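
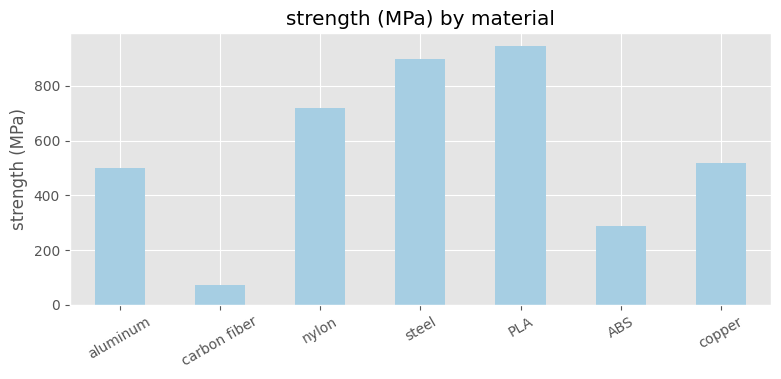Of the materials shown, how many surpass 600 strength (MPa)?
3

Above 600: nylon, steel, PLA.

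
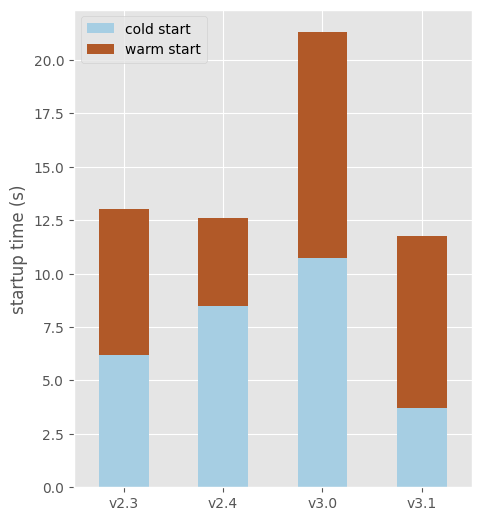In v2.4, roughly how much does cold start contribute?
cold start top ≈ 8, bottom ≈ 0; segment ≈ 8.

≈ 8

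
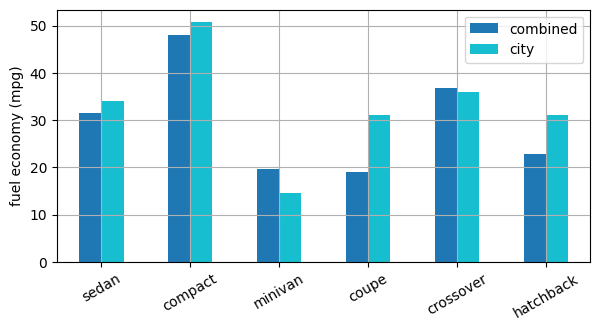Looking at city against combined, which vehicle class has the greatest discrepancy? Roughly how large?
coupe, ≈ 10 mpg

coupe: city ≈ 30, combined ≈ 20 → gap ≈ 10. Next-largest (hatchback) is only ≈ 5.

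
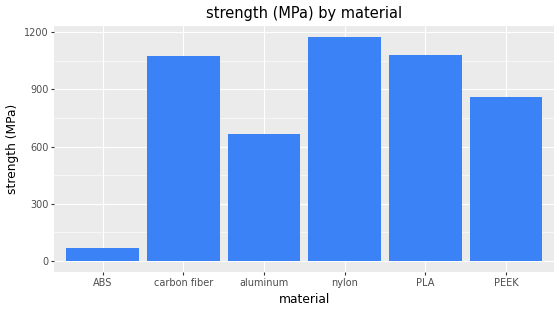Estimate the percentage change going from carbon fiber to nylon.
carbon fiber ≈ 1100, nylon ≈ 1200; (1200 − 1100) / 1100 ≈ +9.1%.

≈ +9.1%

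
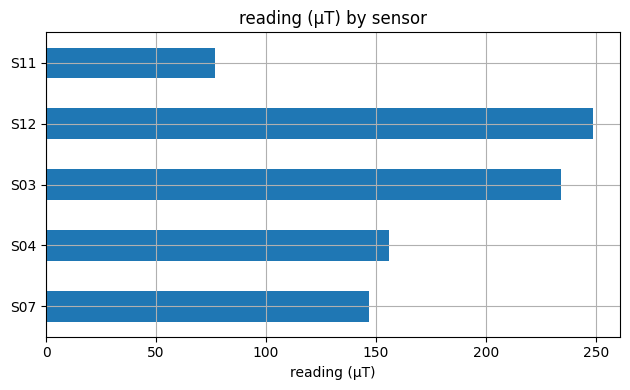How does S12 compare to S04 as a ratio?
≈ 1.67×

S12 ≈ 250, S04 ≈ 150; 250/150 ≈ 1.67.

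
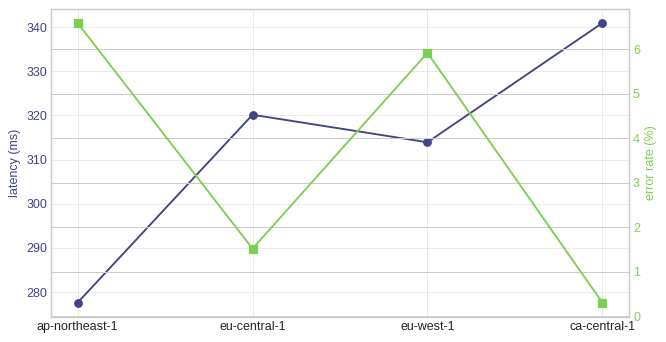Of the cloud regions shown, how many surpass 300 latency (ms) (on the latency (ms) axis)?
3

Above 300: eu-central-1, eu-west-1, ca-central-1.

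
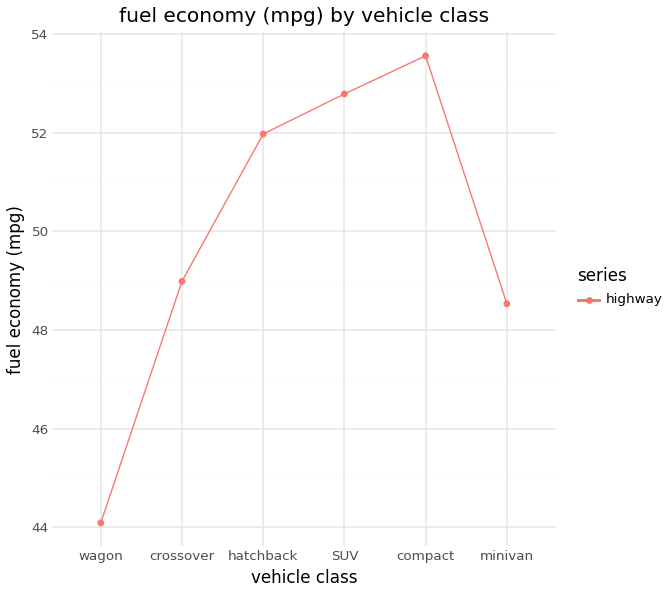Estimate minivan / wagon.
minivan ≈ 49, wagon ≈ 44; 49/44 ≈ 1.11.

≈ 1.11×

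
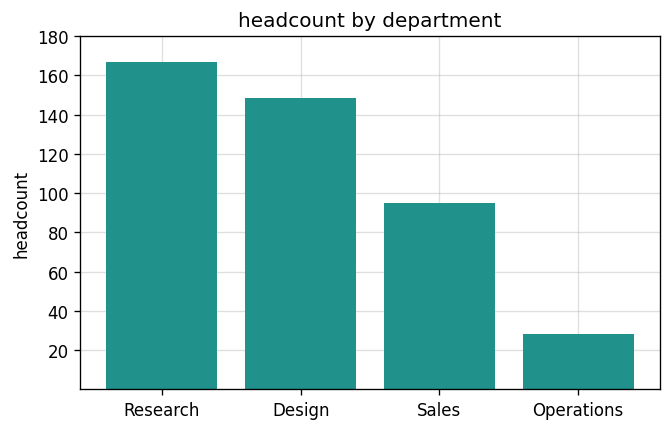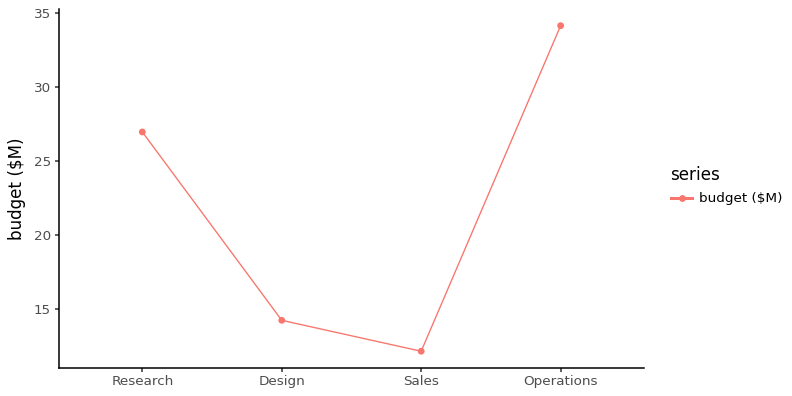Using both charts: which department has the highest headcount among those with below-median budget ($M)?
Chart 2 median budget ($M) ≈ 20; below-median departments: Design, Sales. Among those, Design has the highest headcount (≈ 140).

Design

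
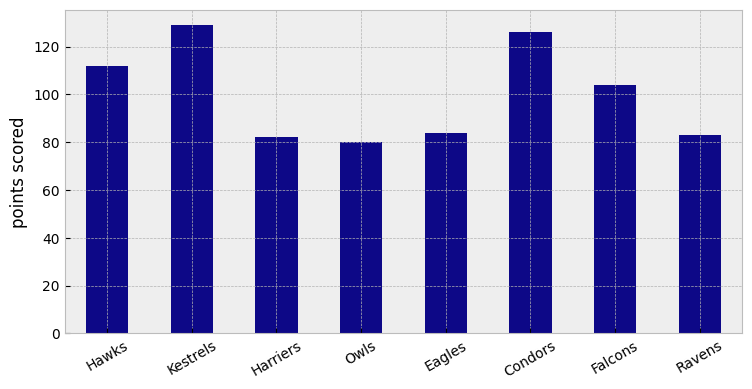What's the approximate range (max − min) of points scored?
≈ 40

Max Kestrels ≈ 120, min Owls ≈ 80; range ≈ 40.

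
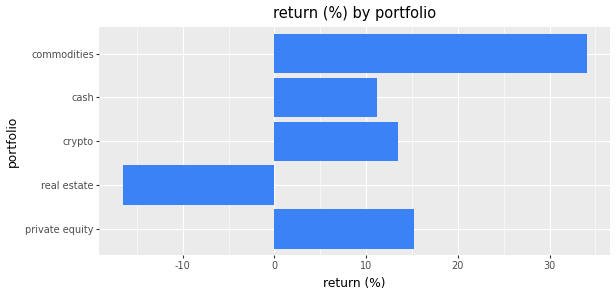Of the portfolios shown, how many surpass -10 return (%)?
4

Above -10: private equity, crypto, cash, commodities.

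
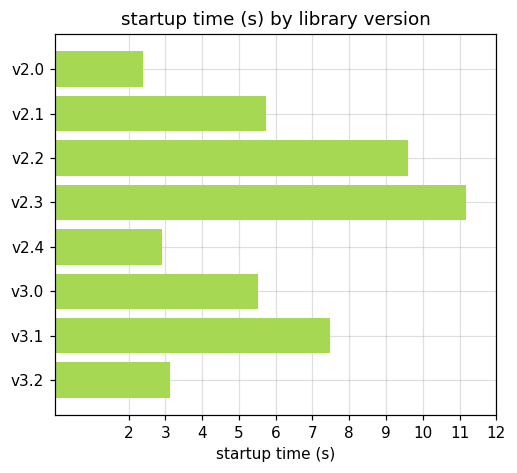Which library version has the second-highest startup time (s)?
Top 3: v2.3 ≈ 11, v2.2 ≈ 10, v3.1 ≈ 7.

v2.2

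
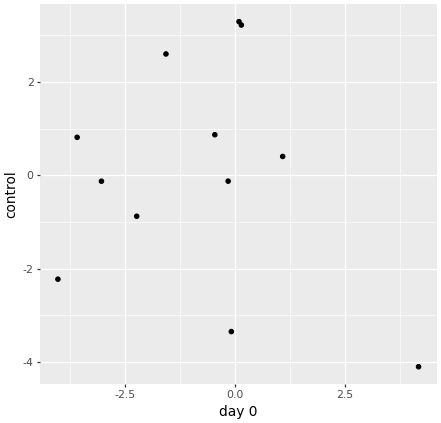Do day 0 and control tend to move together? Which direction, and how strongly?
Points are roughly uncorrelated; weak (|r| ≈ 0.2).

no clear correlation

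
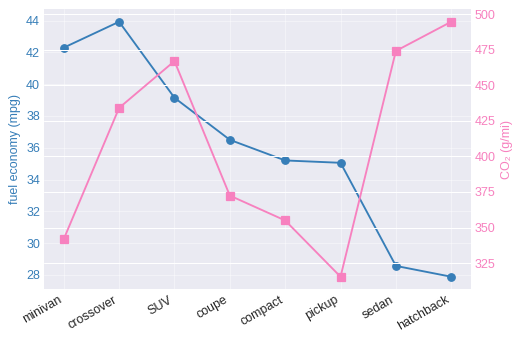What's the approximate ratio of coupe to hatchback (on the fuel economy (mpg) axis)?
coupe ≈ 36, hatchback ≈ 28; 36/28 ≈ 1.29.

≈ 1.29×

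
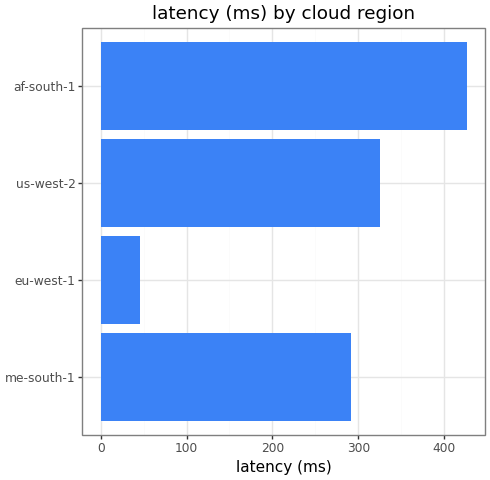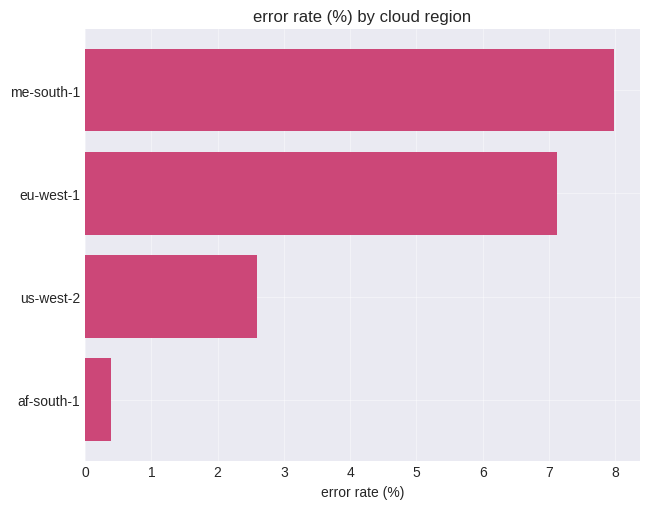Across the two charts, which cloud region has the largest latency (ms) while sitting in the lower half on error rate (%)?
af-south-1

Chart 2 median error rate (%) ≈ 5; below-median cloud regions: us-west-2, af-south-1. Among those, af-south-1 has the highest latency (ms) (≈ 450).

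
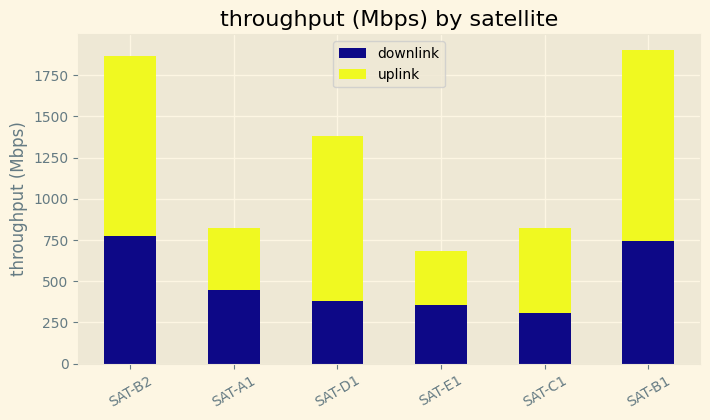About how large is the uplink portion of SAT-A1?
uplink top ≈ 800, bottom ≈ 400; segment ≈ 400.

≈ 400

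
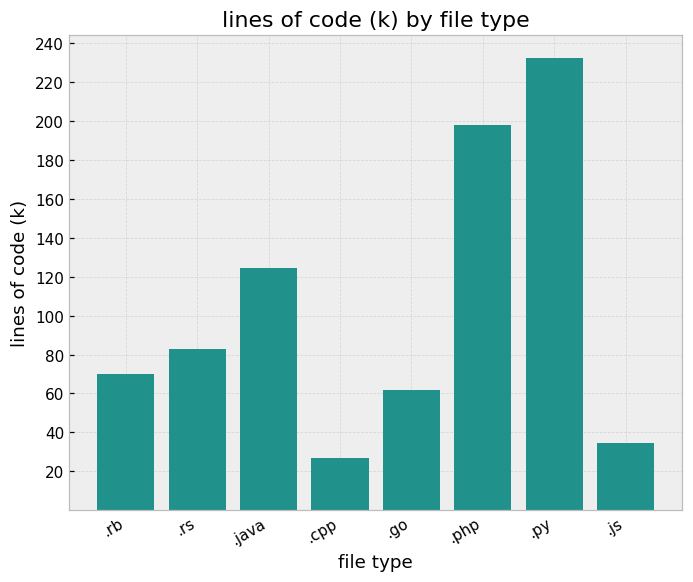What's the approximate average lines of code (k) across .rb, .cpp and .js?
≈ 40

(60 + 20 + 40) / 3 ≈ 40.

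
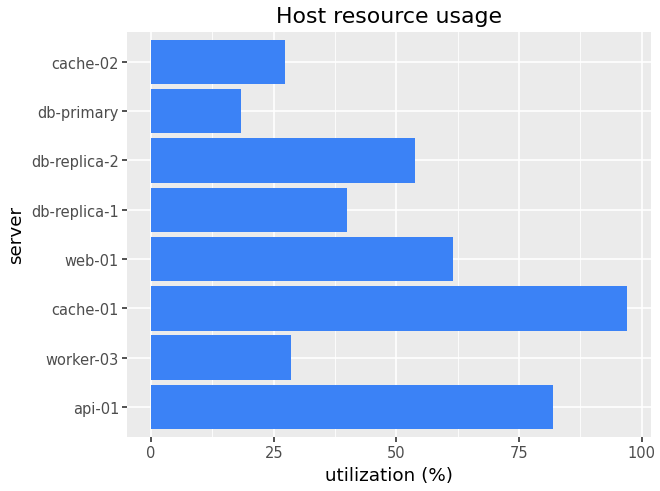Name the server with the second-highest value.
Top 3: cache-01 ≈ 100, api-01 ≈ 80, web-01 ≈ 60.

api-01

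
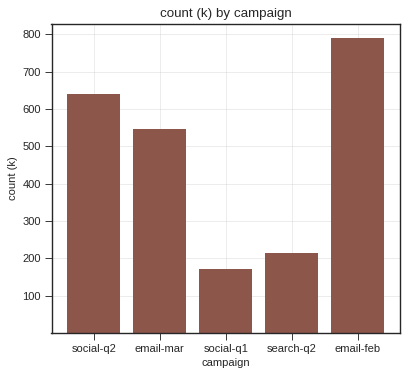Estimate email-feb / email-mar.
≈ 1.6×

email-feb ≈ 800, email-mar ≈ 500; 800/500 ≈ 1.6.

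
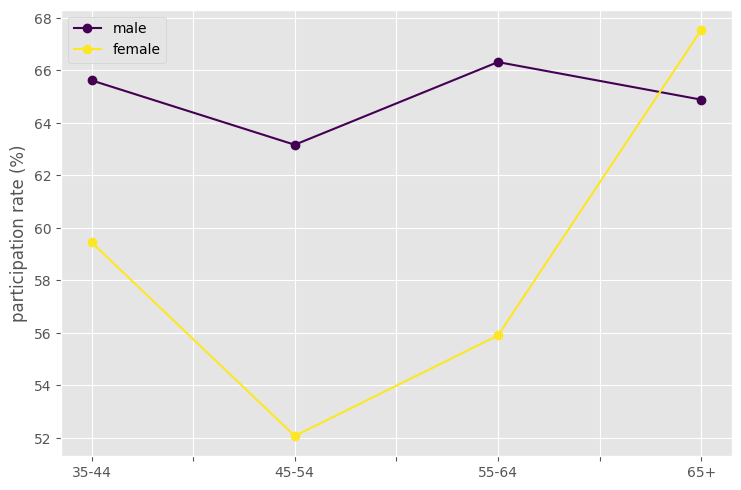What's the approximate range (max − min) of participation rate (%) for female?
≈ 16

Max 65+ ≈ 68, min 45-54 ≈ 52; range ≈ 16.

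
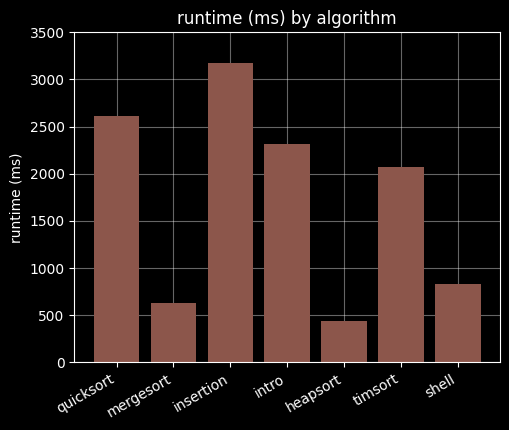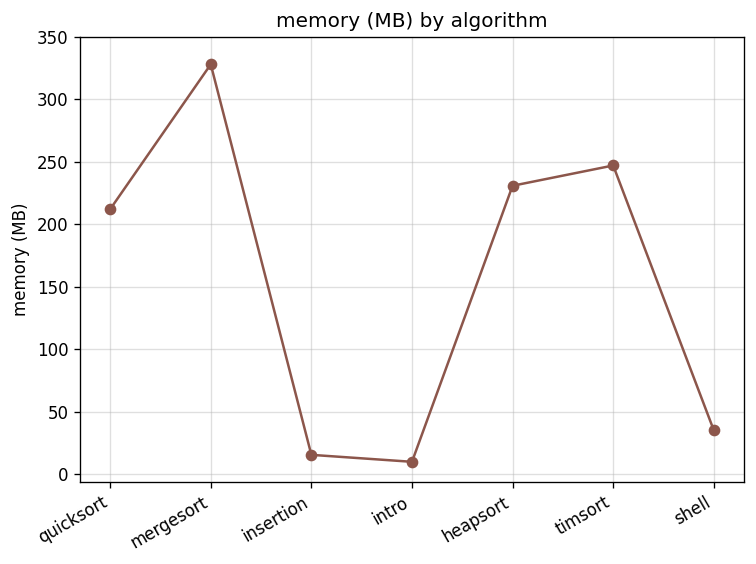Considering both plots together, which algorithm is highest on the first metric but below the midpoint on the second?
insertion

Chart 2 median memory (MB) ≈ 200; below-median algorithms: insertion, intro, shell. Among those, insertion has the highest runtime (ms) (≈ 3000).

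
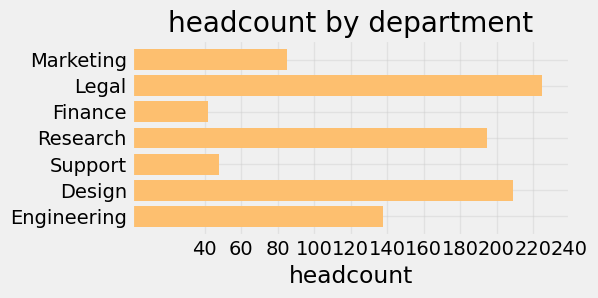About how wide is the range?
≈ 180

Max Legal ≈ 220, min Finance ≈ 40; range ≈ 180.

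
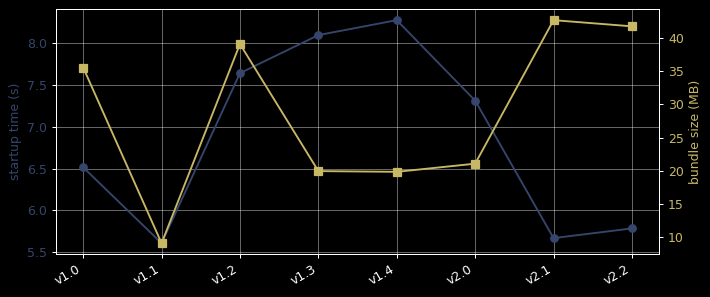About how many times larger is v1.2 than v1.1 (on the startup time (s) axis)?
≈ 1.36×

v1.2 ≈ 7.5, v1.1 ≈ 5.5; 7.5/5.5 ≈ 1.36.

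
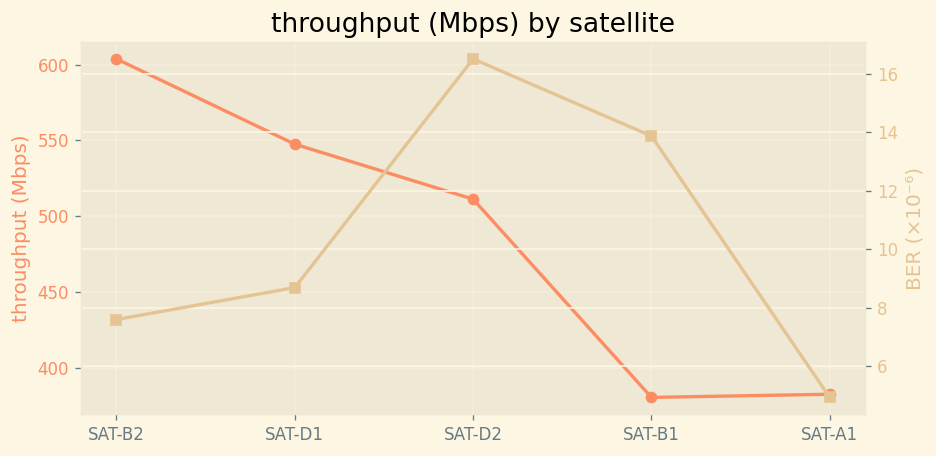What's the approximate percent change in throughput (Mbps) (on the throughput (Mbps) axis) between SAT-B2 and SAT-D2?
SAT-B2 ≈ 600, SAT-D2 ≈ 520; (520 − 600) / 600 ≈ -13.3%.

≈ -13.3%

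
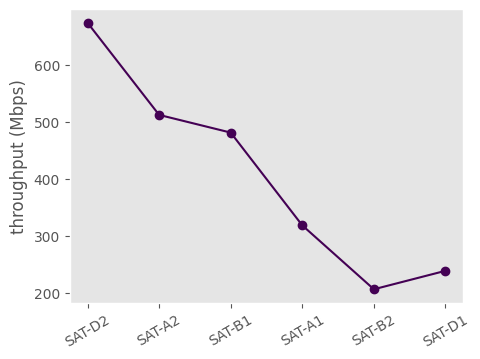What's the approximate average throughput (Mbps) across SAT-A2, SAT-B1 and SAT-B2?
(500 + 500 + 200) / 3 ≈ 400.

≈ 400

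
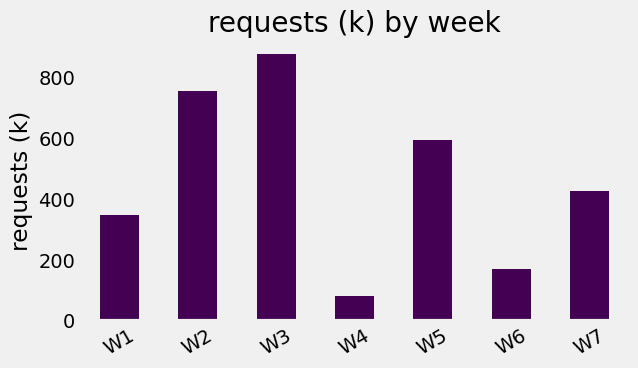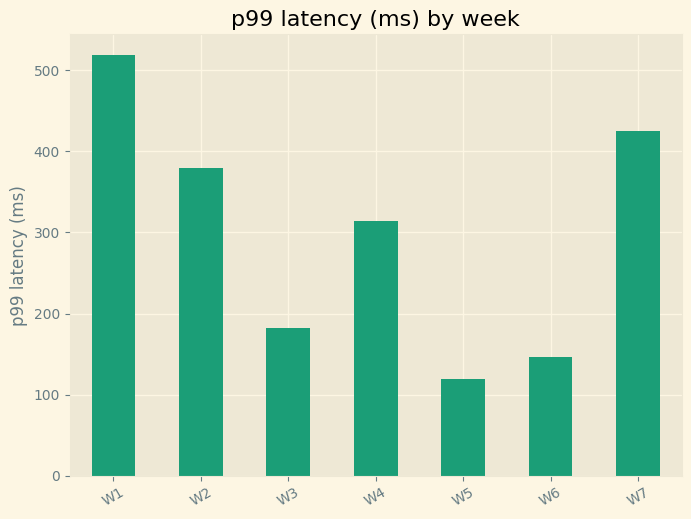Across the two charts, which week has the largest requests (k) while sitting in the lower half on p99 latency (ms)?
W3

Chart 2 median p99 latency (ms) ≈ 300; below-median weeks: W3, W5, W6. Among those, W3 has the highest requests (k) (≈ 900).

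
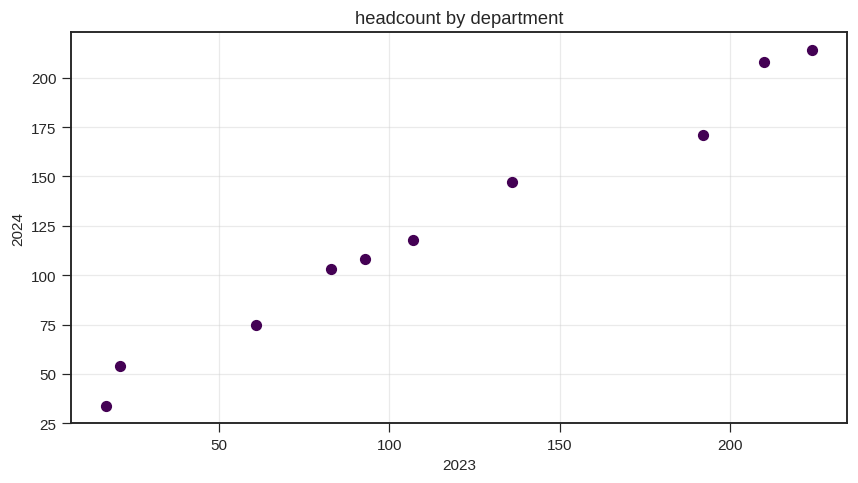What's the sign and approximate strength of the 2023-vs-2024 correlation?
positive, strong

Points are positively correlated; strong (|r| ≈ 1.0).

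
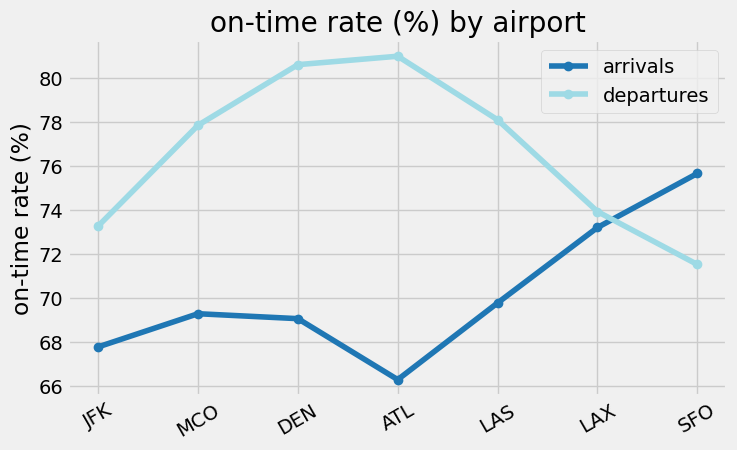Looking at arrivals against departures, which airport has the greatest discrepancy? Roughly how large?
ATL: arrivals ≈ 66, departures ≈ 80 → gap ≈ 14. Next-largest (DEN) is only ≈ 10.

ATL, ≈ 14 %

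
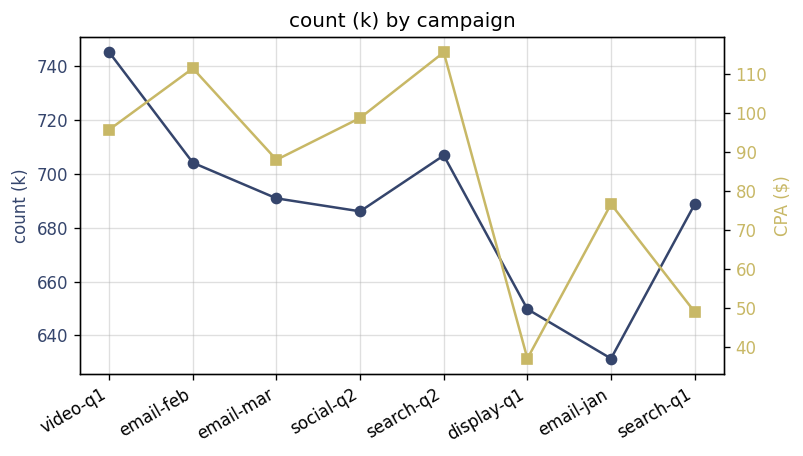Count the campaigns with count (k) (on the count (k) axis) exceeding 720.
1

Above 720: video-q1.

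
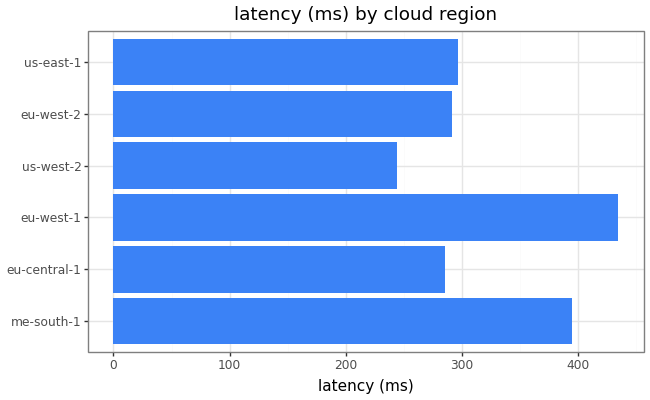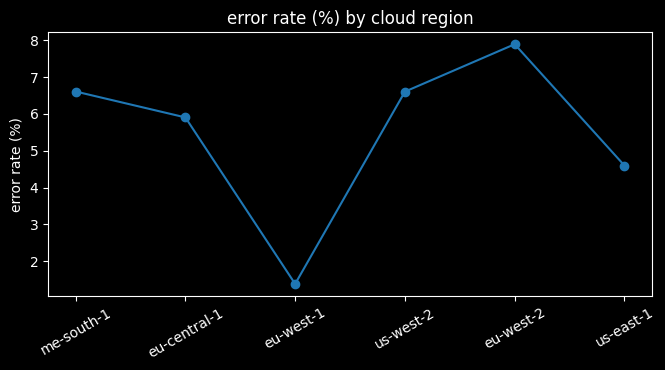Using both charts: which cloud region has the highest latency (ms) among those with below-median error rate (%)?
Chart 2 median error rate (%) ≈ 6; below-median cloud regions: eu-central-1, eu-west-1, us-east-1. Among those, eu-west-1 has the highest latency (ms) (≈ 450).

eu-west-1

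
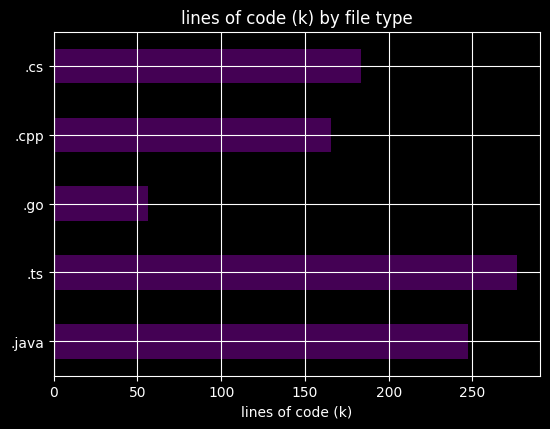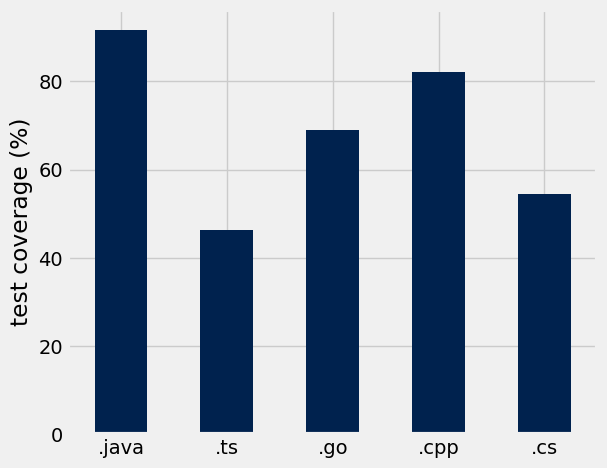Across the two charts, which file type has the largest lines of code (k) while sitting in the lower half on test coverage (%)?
Chart 2 median test coverage (%) ≈ 70; below-median file types: .ts, .cs. Among those, .ts has the highest lines of code (k) (≈ 300).

.ts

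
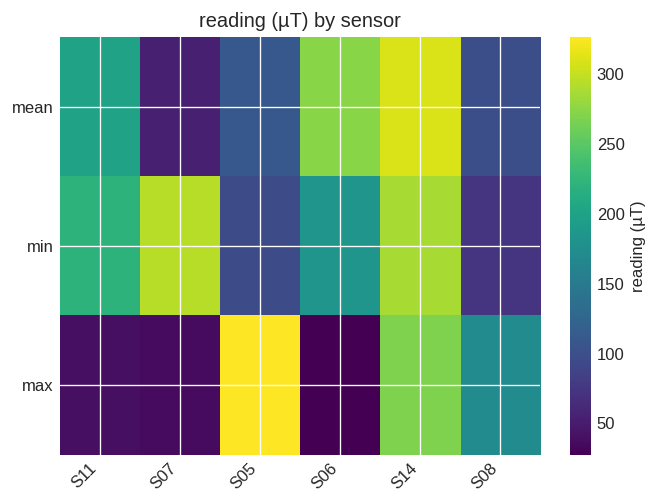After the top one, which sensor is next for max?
S14

Top 3 for max: S05 ≈ 325, S14 ≈ 275, S08 ≈ 175.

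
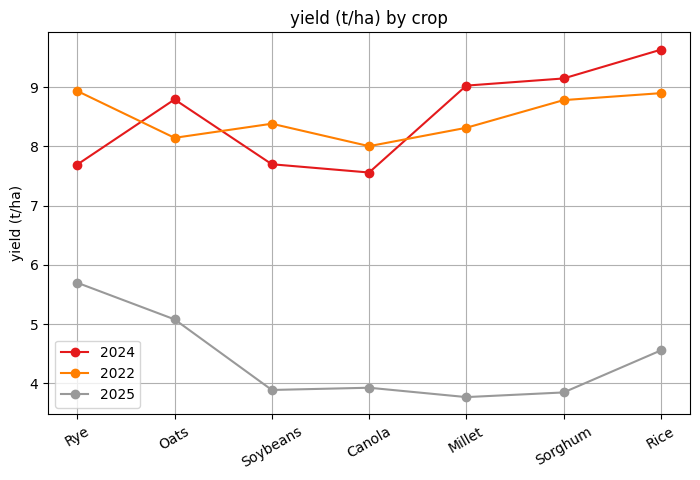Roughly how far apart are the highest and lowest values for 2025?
≈ 1.5

Max Rye ≈ 5.5, min Millet ≈ 4.0; range ≈ 1.5.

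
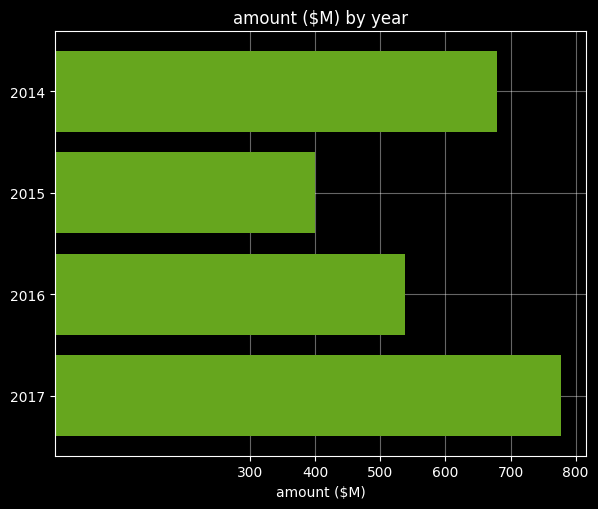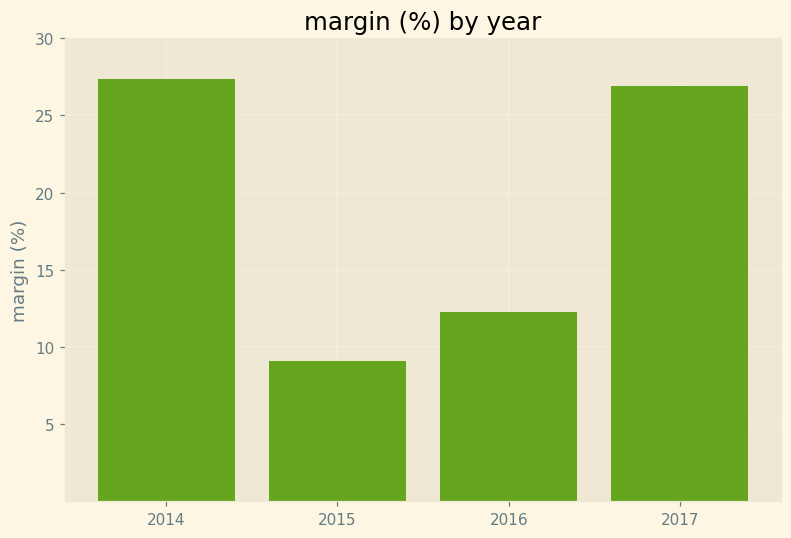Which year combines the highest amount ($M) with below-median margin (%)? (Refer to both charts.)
2016

Chart 2 median margin (%) ≈ 20; below-median years: 2015, 2016. Among those, 2016 has the highest amount ($M) (≈ 500).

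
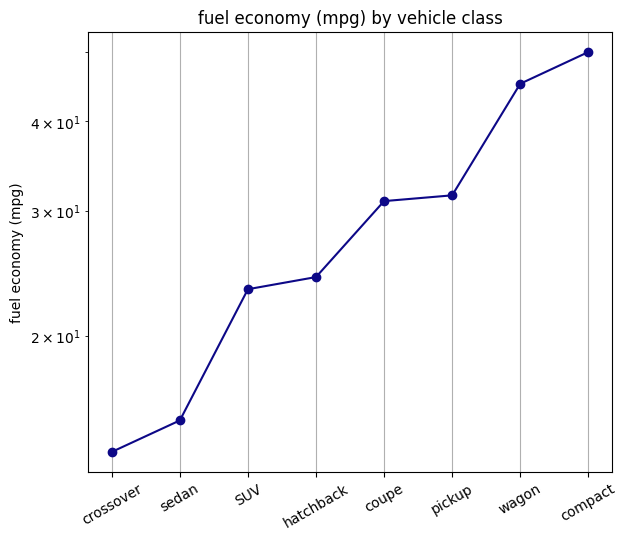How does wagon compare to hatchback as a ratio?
≈ 1.8×

wagon ≈ 45, hatchback ≈ 25; 45/25 ≈ 1.8.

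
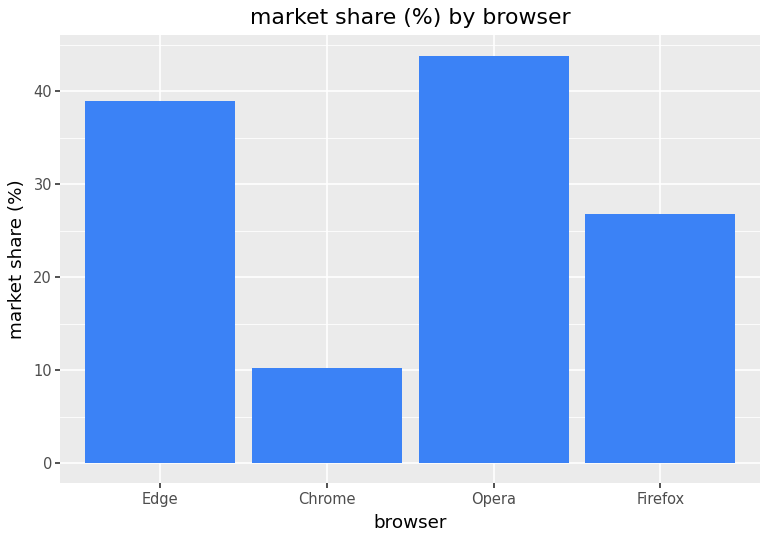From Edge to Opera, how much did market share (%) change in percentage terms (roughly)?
Edge ≈ 40, Opera ≈ 45; (45 − 40) / 40 ≈ +12.5%.

≈ +12.5%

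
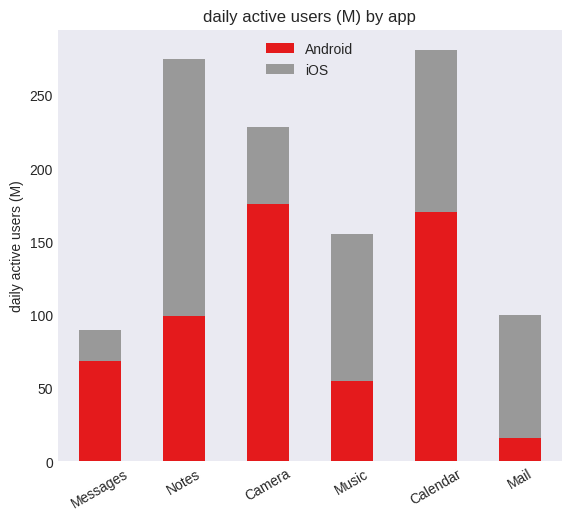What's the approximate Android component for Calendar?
Android top ≈ 175, bottom ≈ 0; segment ≈ 175.

≈ 175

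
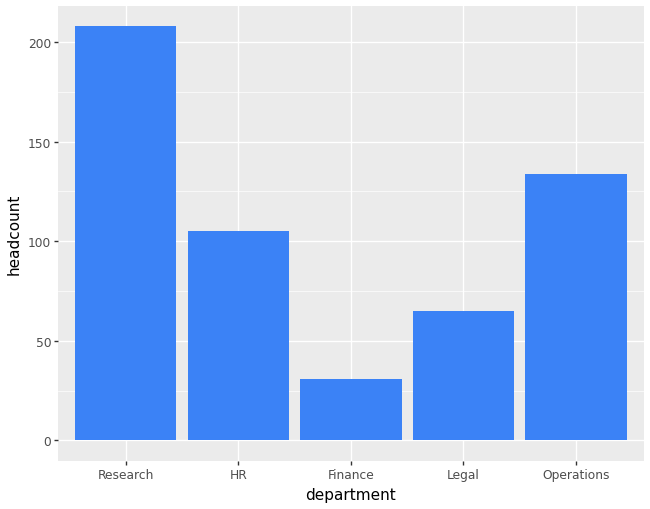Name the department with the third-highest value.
Top 4: Research ≈ 200, Operations ≈ 140, HR ≈ 100, Legal ≈ 60.

HR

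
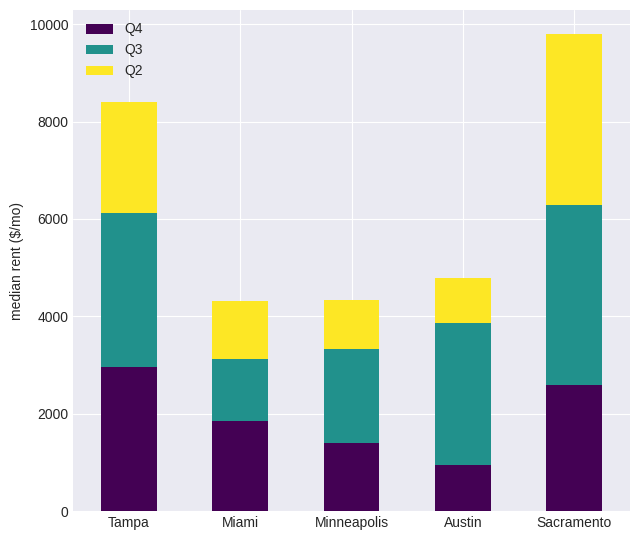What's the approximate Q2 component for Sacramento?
≈ 4000

Q2 top ≈ 10000, bottom ≈ 6000; segment ≈ 4000.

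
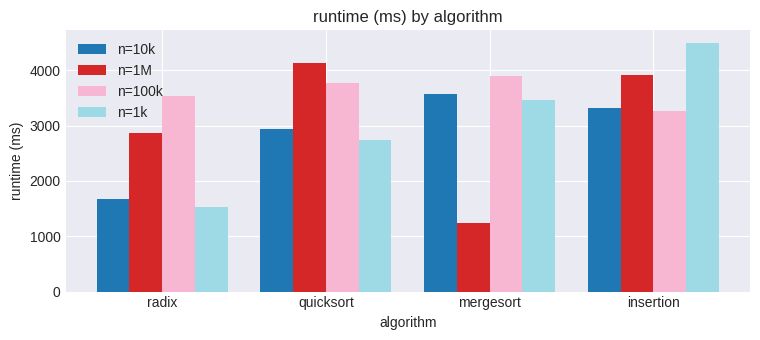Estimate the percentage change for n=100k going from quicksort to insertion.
quicksort ≈ 4000, insertion ≈ 3500; (3500 − 4000) / 4000 ≈ -12.5%.

≈ -12.5%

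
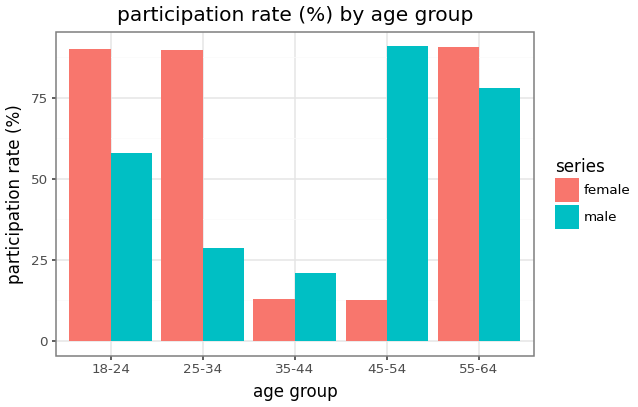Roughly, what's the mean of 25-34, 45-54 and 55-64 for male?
(30 + 90 + 80) / 3 ≈ 67.

≈ 67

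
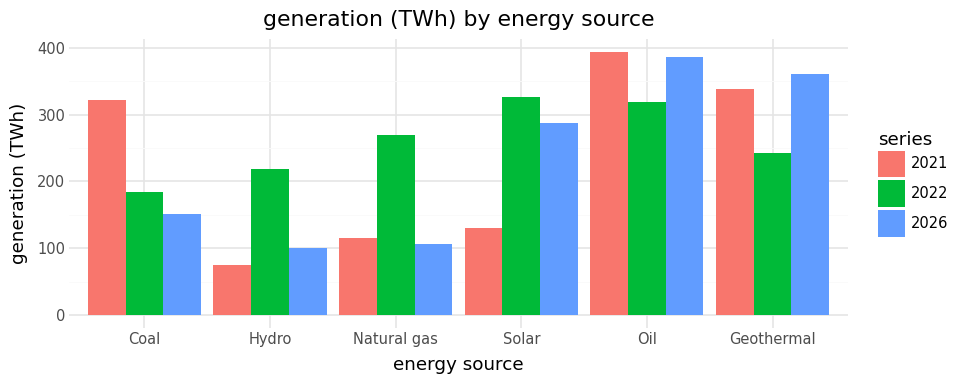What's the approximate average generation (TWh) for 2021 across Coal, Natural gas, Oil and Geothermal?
≈ 288

(300 + 100 + 400 + 350) / 4 ≈ 288.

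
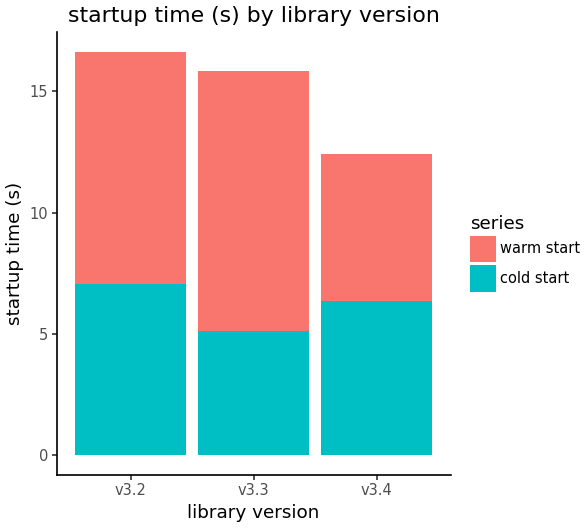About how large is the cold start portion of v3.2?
cold start top ≈ 8, bottom ≈ 0; segment ≈ 8.

≈ 8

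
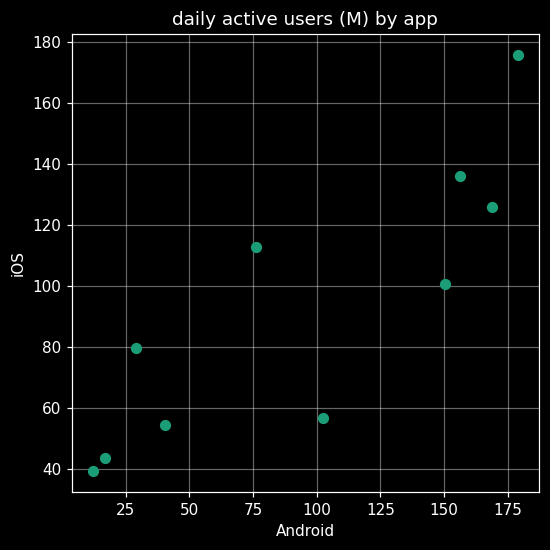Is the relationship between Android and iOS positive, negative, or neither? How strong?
positive, strong

Points are positively correlated; strong (|r| ≈ 0.8).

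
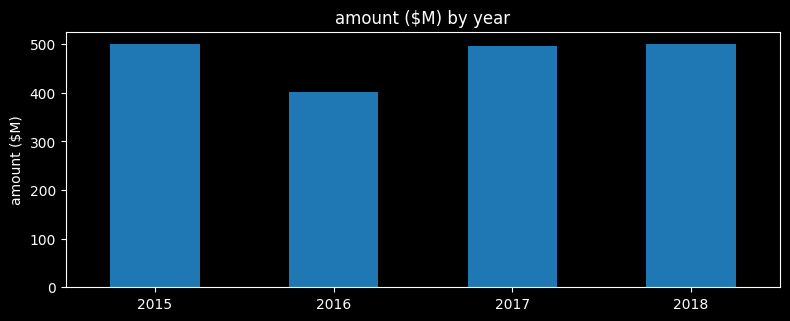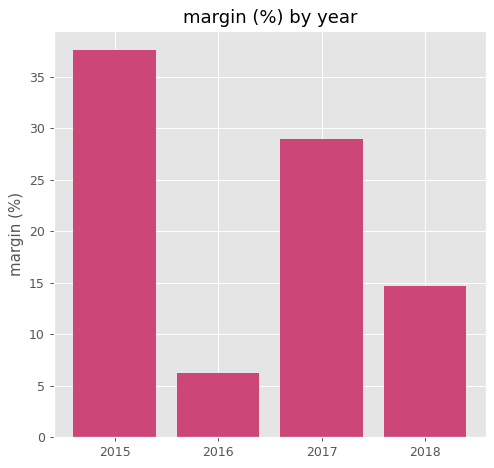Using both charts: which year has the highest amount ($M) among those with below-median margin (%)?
2018

Chart 2 median margin (%) ≈ 20; below-median years: 2016, 2018. Among those, 2018 has the highest amount ($M) (≈ 500).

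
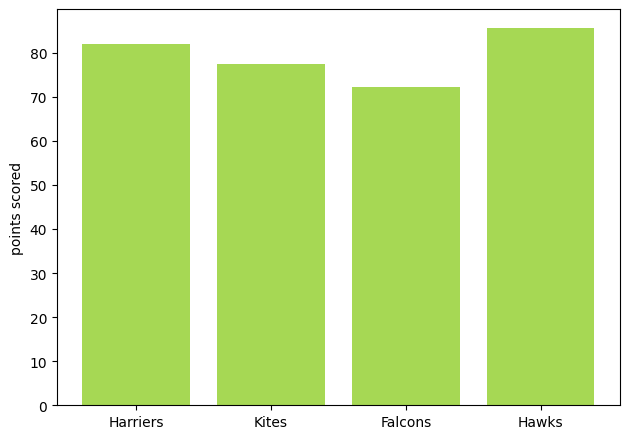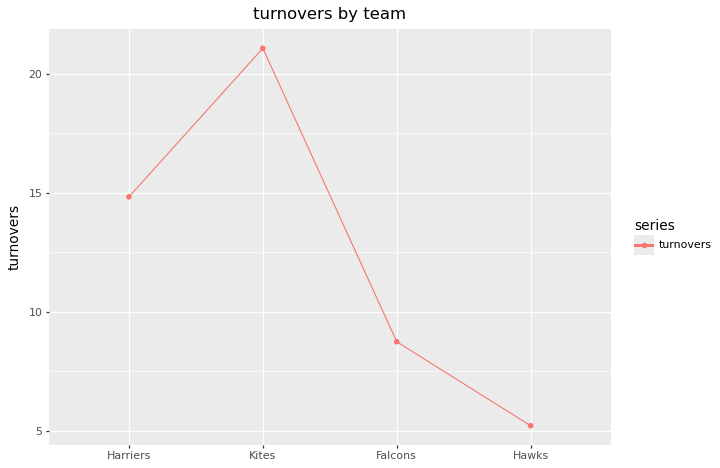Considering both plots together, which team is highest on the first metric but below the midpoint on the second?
Chart 2 median turnovers ≈ 12; below-median teams: Falcons, Hawks. Among those, Hawks has the highest points scored (≈ 90).

Hawks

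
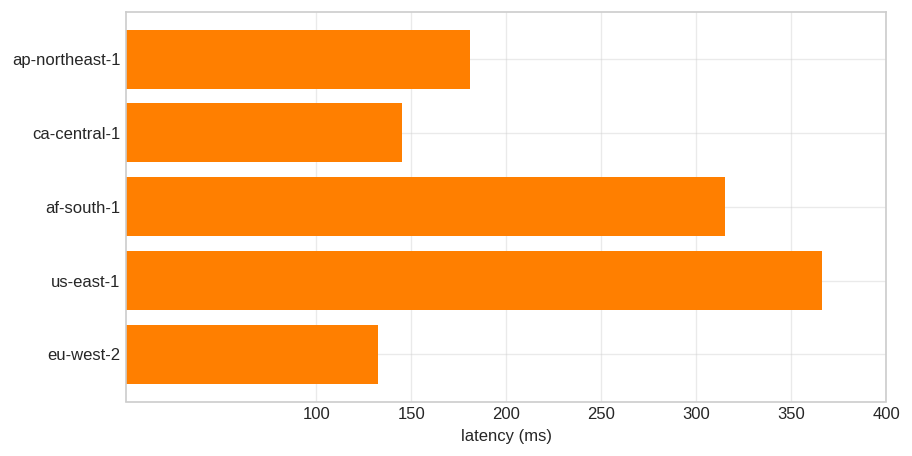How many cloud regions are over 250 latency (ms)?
2

Above 250: af-south-1, us-east-1.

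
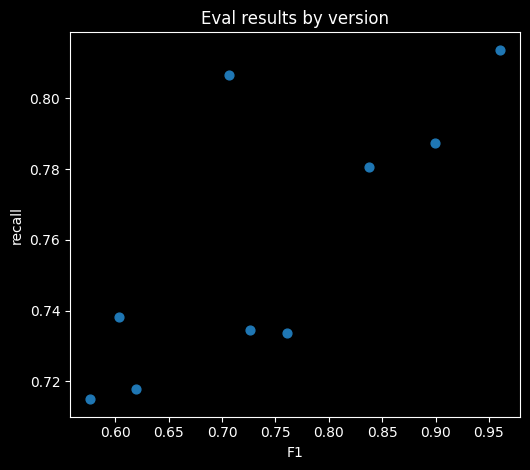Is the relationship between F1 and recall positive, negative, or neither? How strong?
Points are positively correlated; strong (|r| ≈ 0.8).

positive, strong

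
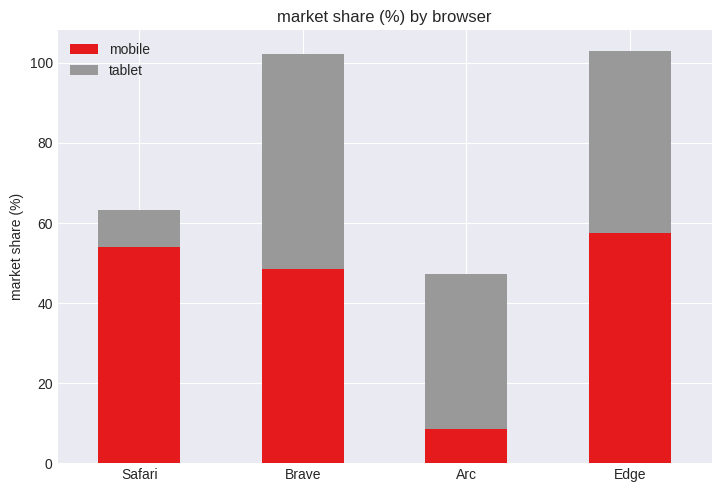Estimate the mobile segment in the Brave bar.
≈ 50

mobile top ≈ 50, bottom ≈ 0; segment ≈ 50.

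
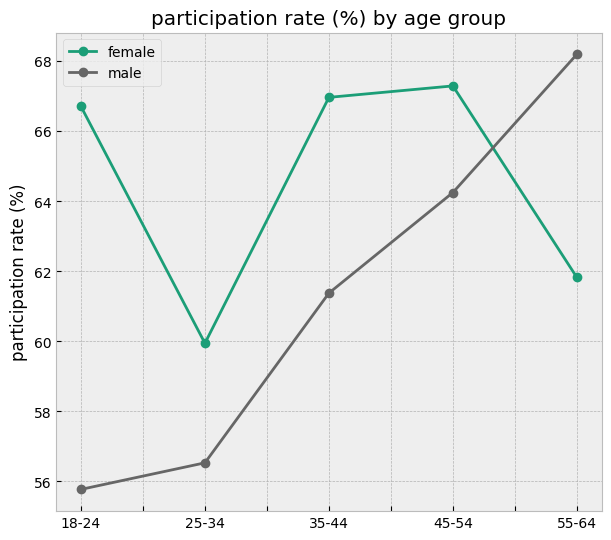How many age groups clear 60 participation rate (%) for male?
3

Above 60: 35-44, 45-54, 55-64.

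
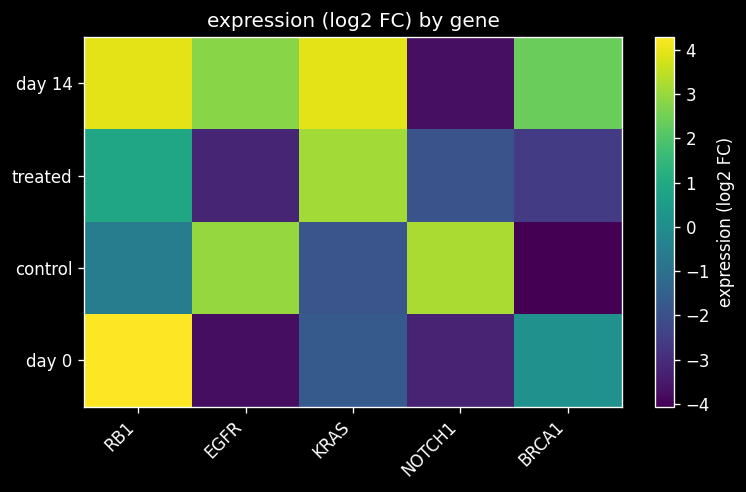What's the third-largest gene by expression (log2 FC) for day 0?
Top 4 for day 0: RB1 ≈ 4, BRCA1 ≈ 0, KRAS ≈ -2, NOTCH1 ≈ -3.

KRAS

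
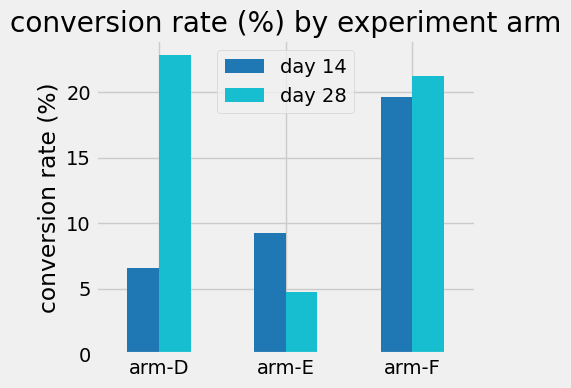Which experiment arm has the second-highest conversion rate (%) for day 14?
arm-E

Top 3 for day 14: arm-F ≈ 20, arm-E ≈ 10, arm-D ≈ 6.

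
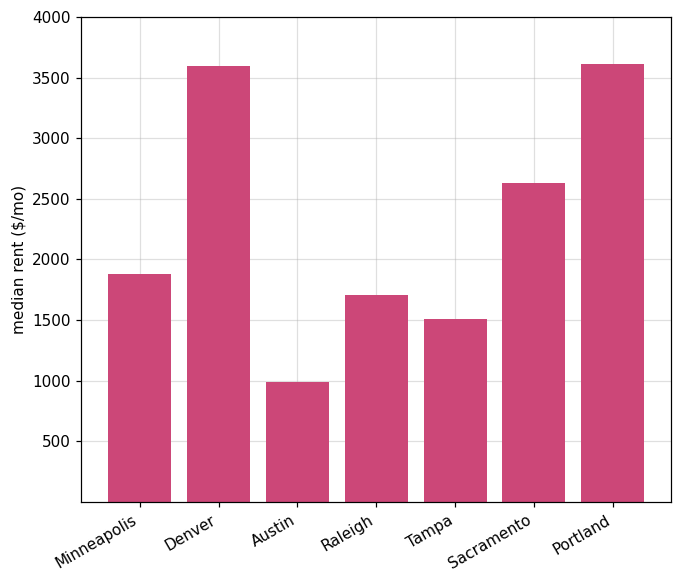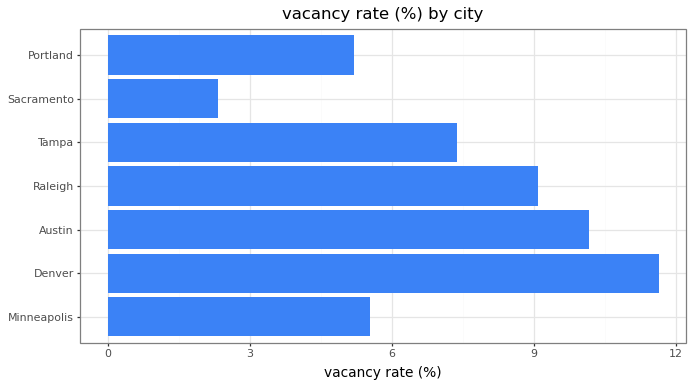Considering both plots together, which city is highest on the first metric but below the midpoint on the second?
Chart 2 median vacancy rate (%) ≈ 8; below-median cities: Minneapolis, Sacramento, Portland. Among those, Portland has the highest median rent ($/mo) (≈ 3500).

Portland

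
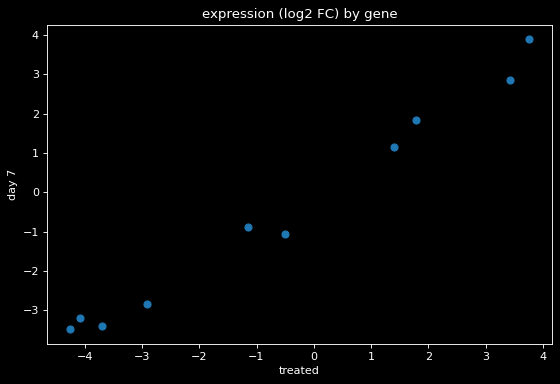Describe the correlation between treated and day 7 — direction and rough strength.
Points are positively correlated; strong (|r| ≈ 1.0).

positive, strong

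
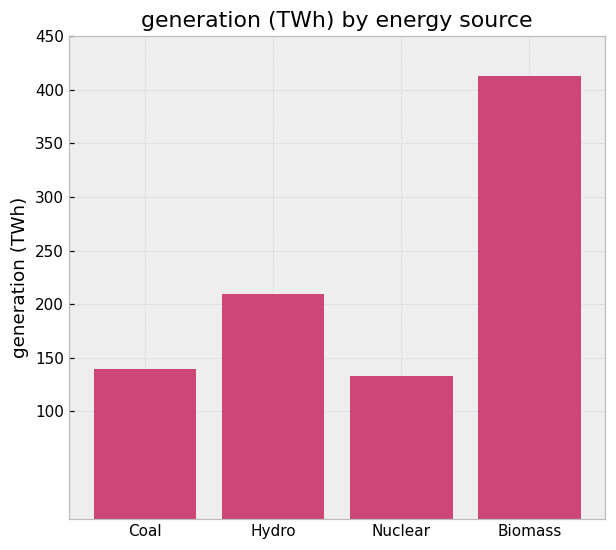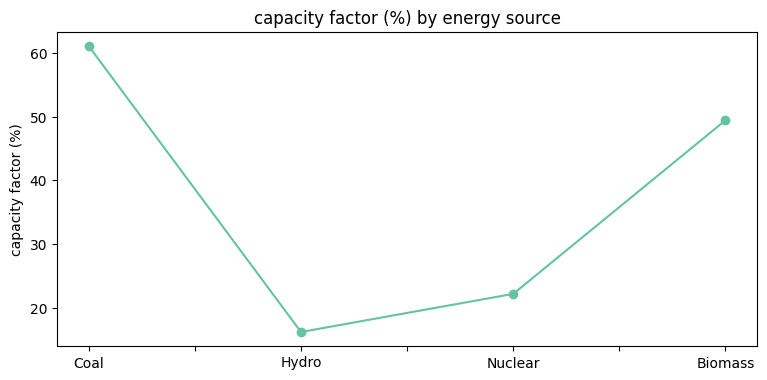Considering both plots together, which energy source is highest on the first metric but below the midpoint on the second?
Chart 2 median capacity factor (%) ≈ 40; below-median energy sources: Hydro, Nuclear. Among those, Hydro has the highest generation (TWh) (≈ 200).

Hydro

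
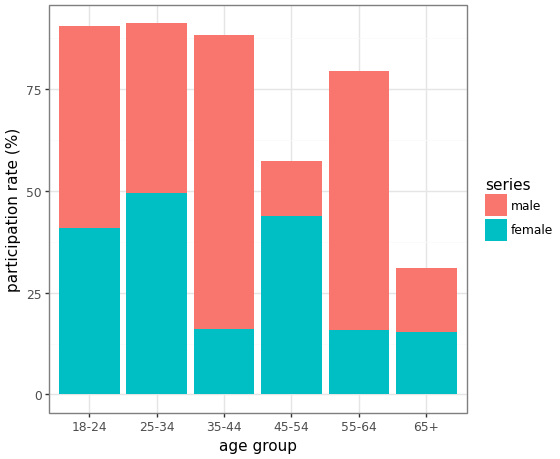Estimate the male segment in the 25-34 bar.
male top ≈ 90, bottom ≈ 50; segment ≈ 40.

≈ 40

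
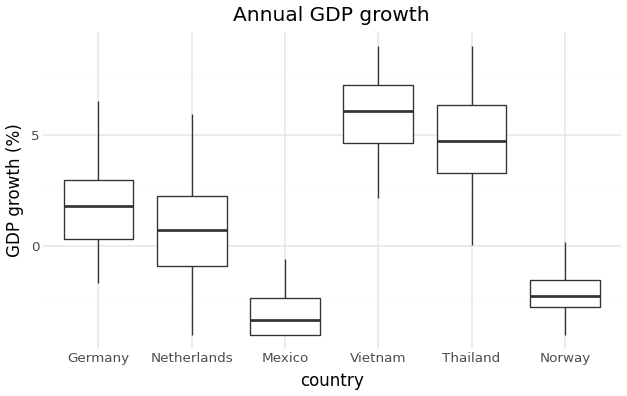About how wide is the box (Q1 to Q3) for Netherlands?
≈ 3

Q3 ≈ 2, Q1 ≈ -1; IQR ≈ 3.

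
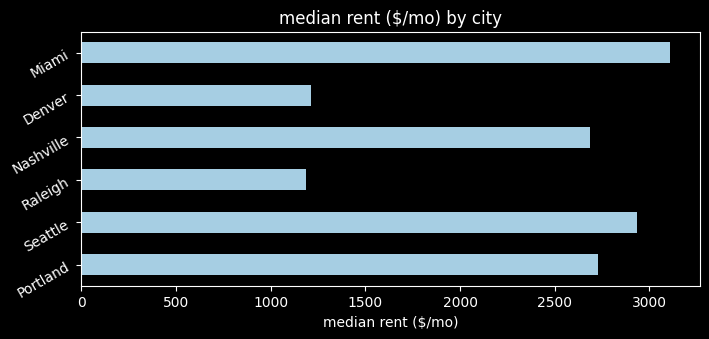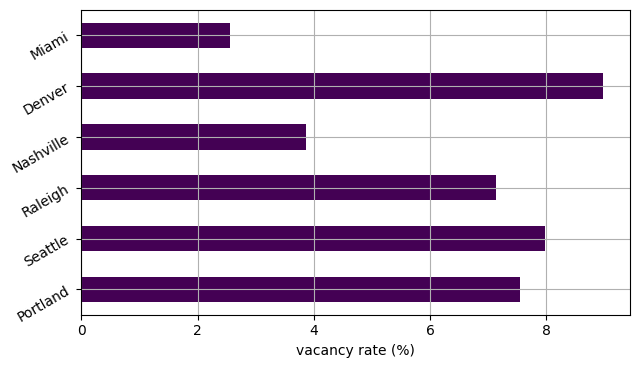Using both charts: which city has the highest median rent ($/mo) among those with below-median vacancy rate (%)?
Chart 2 median vacancy rate (%) ≈ 7; below-median cities: Raleigh, Nashville, Miami. Among those, Miami has the highest median rent ($/mo) (≈ 3000).

Miami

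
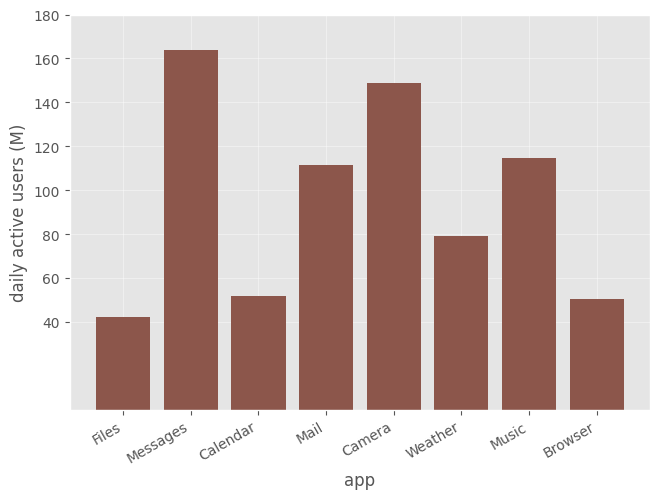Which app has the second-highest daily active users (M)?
Camera

Top 3: Messages ≈ 160, Camera ≈ 140, Music ≈ 120.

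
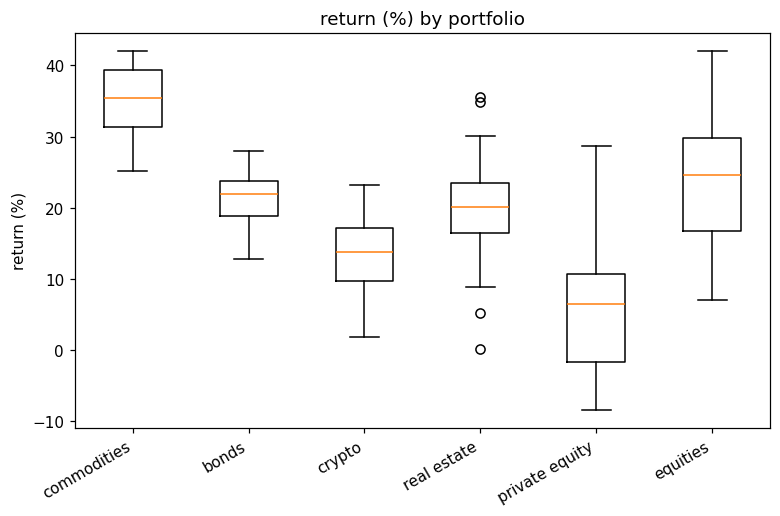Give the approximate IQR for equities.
Q3 ≈ 30, Q1 ≈ 15; IQR ≈ 15.

≈ 15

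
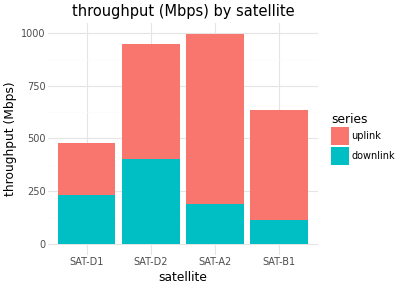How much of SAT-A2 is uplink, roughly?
uplink top ≈ 1000, bottom ≈ 200; segment ≈ 800.

≈ 800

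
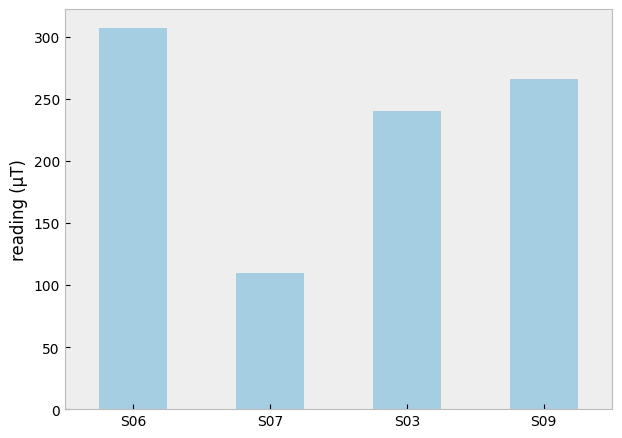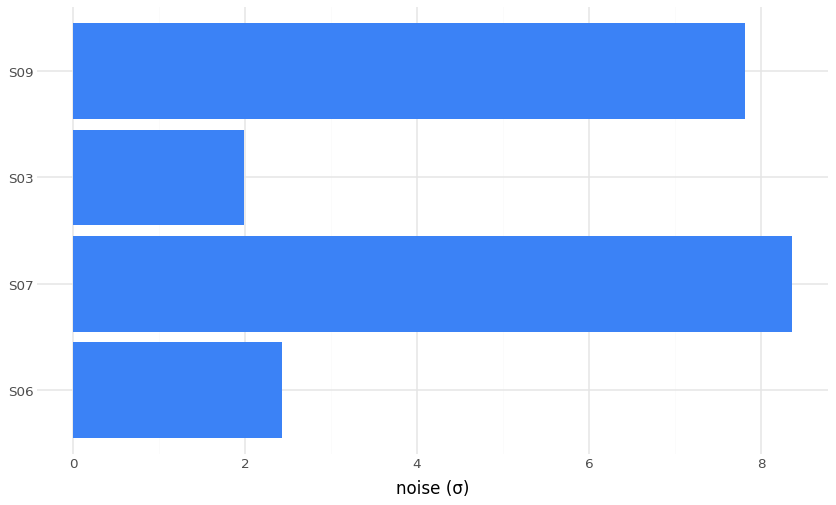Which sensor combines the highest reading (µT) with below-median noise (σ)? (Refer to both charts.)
S06

Chart 2 median noise (σ) ≈ 5; below-median sensors: S06, S03. Among those, S06 has the highest reading (µT) (≈ 300).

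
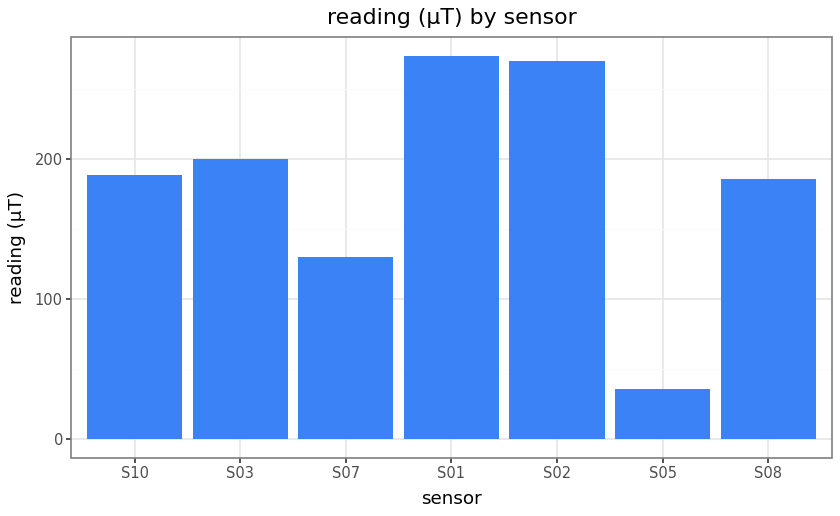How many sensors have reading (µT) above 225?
2

Above 225: S01, S02.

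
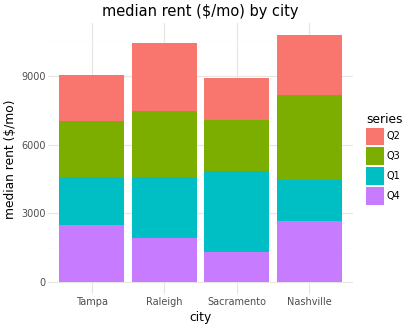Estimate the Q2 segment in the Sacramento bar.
≈ 2000

Q2 top ≈ 9000, bottom ≈ 7000; segment ≈ 2000.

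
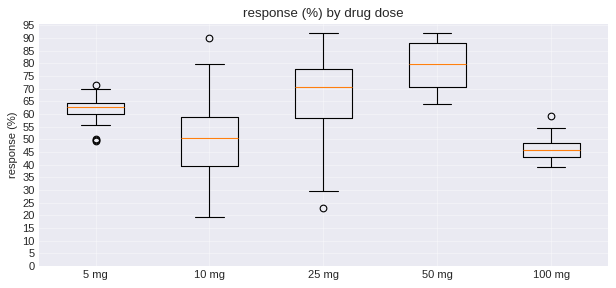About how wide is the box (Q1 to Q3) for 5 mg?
Q3 ≈ 65, Q1 ≈ 60; IQR ≈ 5.

≈ 5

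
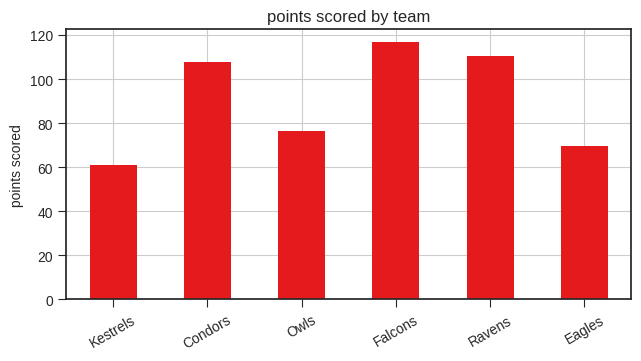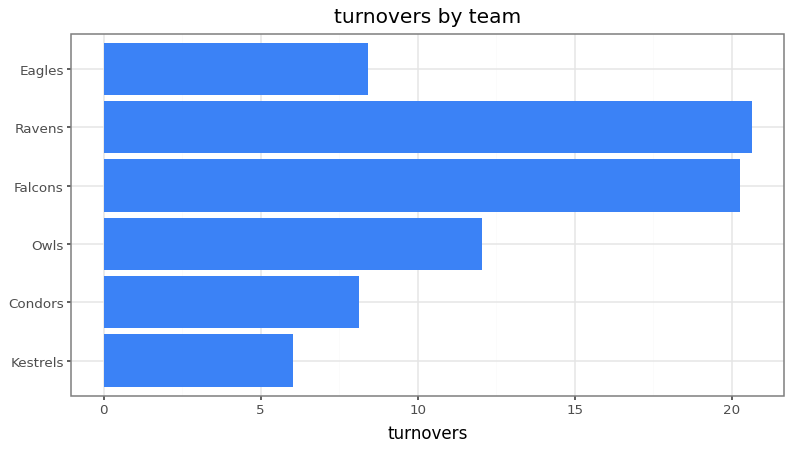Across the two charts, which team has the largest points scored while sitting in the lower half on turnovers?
Chart 2 median turnovers ≈ 10; below-median teams: Kestrels, Condors, Eagles. Among those, Condors has the highest points scored (≈ 100).

Condors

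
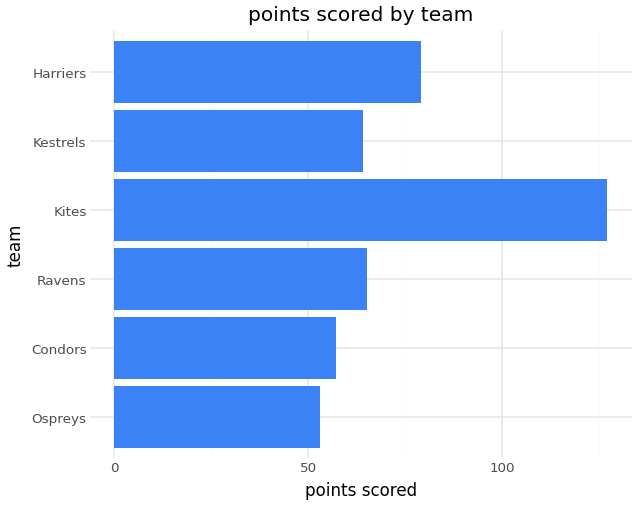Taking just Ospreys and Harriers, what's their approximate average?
≈ 70

(60 + 80) / 2 ≈ 70.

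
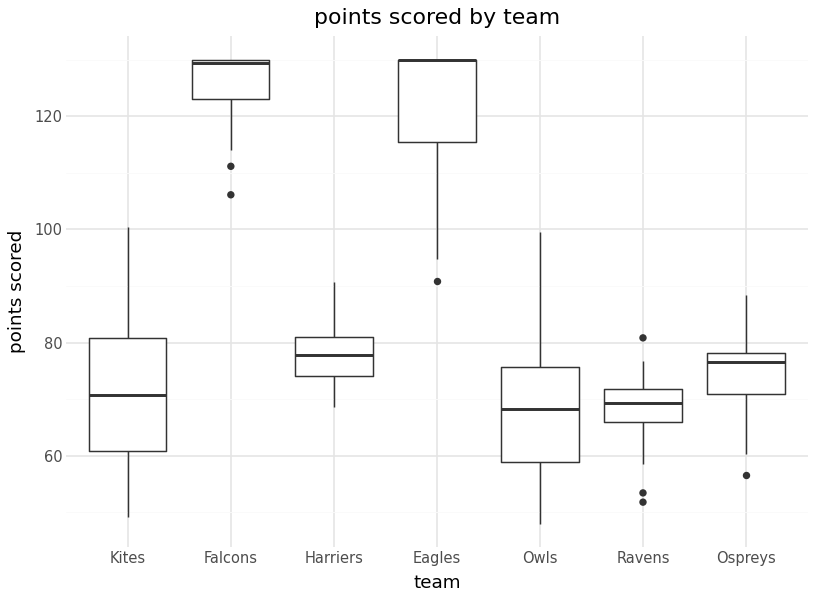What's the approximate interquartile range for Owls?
Q3 ≈ 80, Q1 ≈ 60; IQR ≈ 20.

≈ 20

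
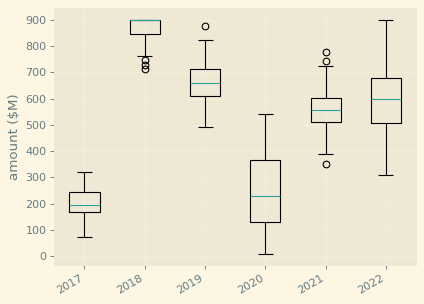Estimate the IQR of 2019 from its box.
≈ 100

Q3 ≈ 700, Q1 ≈ 600; IQR ≈ 100.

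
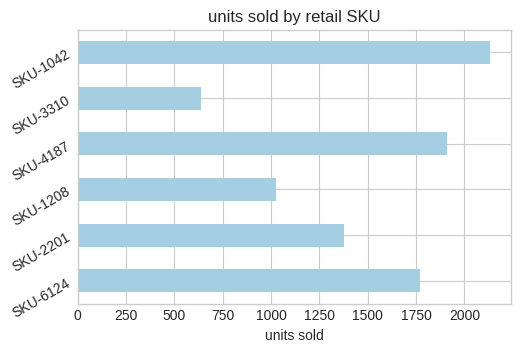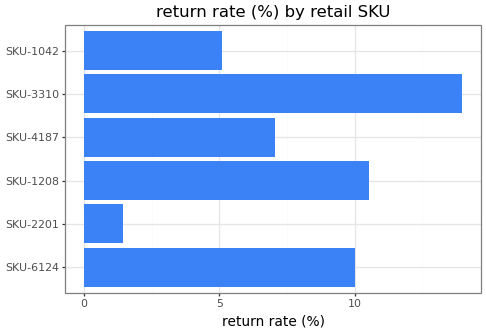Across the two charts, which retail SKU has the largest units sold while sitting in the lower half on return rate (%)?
SKU-1042

Chart 2 median return rate (%) ≈ 8; below-median retail SKUs: SKU-2201, SKU-4187, SKU-1042. Among those, SKU-1042 has the highest units sold (≈ 2200).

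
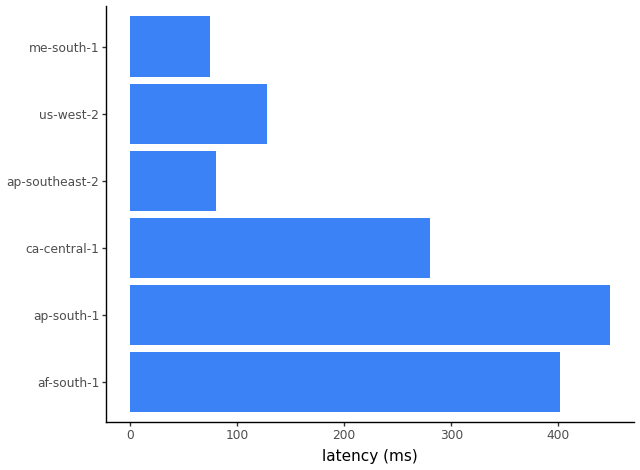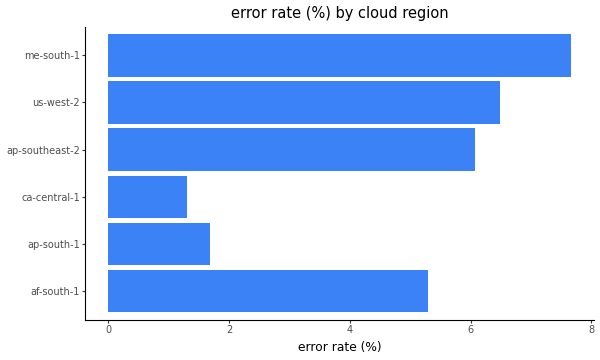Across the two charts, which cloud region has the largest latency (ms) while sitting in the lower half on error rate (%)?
ap-south-1

Chart 2 median error rate (%) ≈ 6; below-median cloud regions: af-south-1, ap-south-1, ca-central-1. Among those, ap-south-1 has the highest latency (ms) (≈ 450).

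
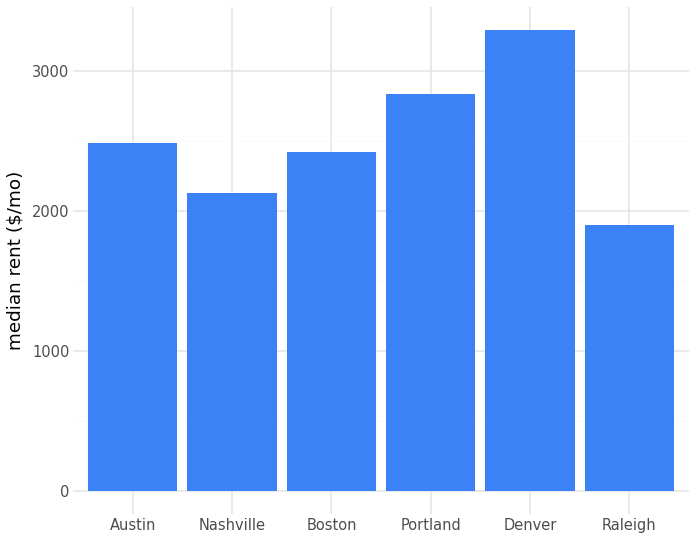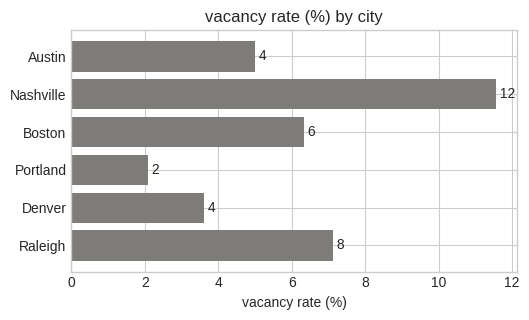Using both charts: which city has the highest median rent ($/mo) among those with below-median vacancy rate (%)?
Denver

Chart 2 median vacancy rate (%) ≈ 6; below-median cities: Austin, Portland, Denver. Among those, Denver has the highest median rent ($/mo) (≈ 3500).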